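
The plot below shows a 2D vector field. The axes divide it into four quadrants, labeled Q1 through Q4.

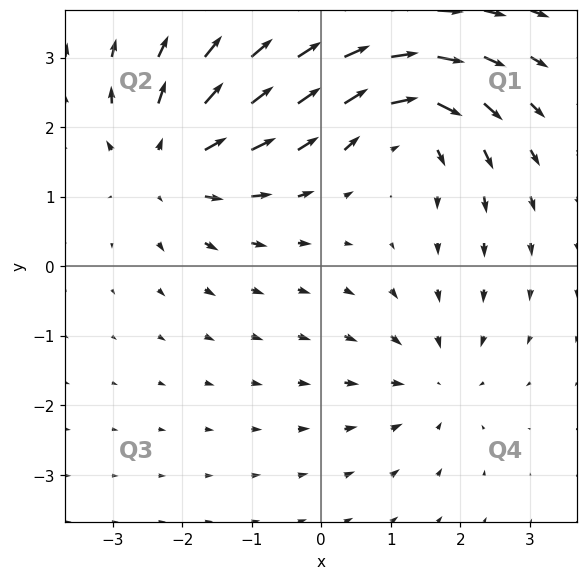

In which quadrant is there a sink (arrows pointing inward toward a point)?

Q4

The sink sits at approximately (1.6, -1.7), which lies in quadrant Q4. The divergence there is about -3, negative as expected for a sink.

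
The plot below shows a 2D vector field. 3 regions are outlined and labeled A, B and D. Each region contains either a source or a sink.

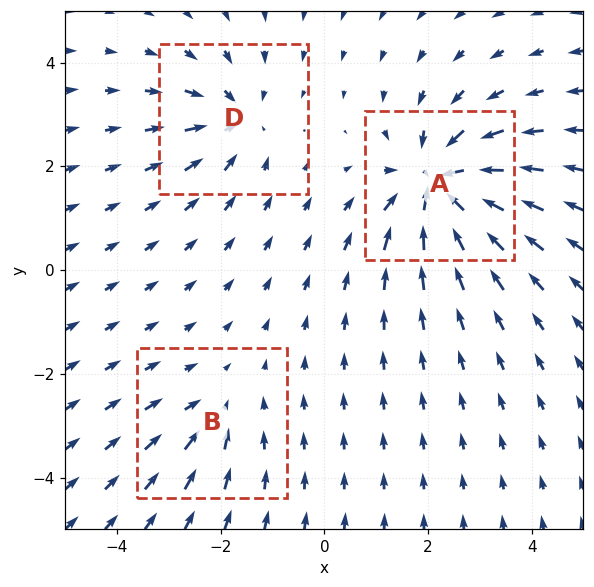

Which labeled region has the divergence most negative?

A

Divergence at each region's feature centre — A: about -6, B: about -2, D: about -4. Region A is most negative.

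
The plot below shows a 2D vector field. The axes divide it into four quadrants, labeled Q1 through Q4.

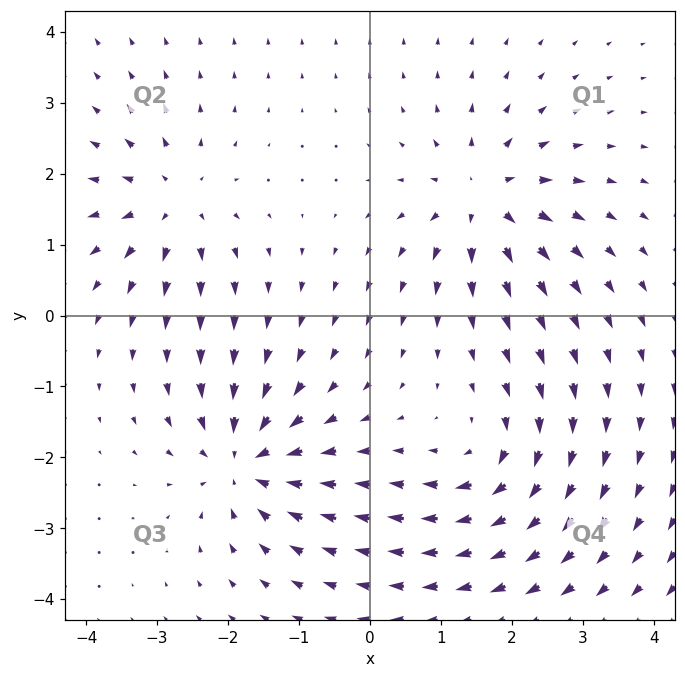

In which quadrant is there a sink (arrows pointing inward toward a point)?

Q3

The sink sits at approximately (-1.8, -2.1), which lies in quadrant Q3. The divergence there is about -7, negative as expected for a sink.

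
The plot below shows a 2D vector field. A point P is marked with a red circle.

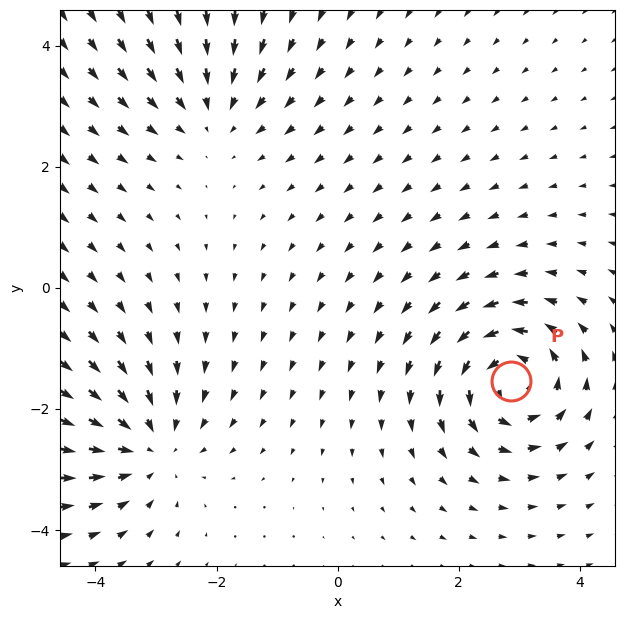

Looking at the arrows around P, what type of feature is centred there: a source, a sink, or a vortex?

At P (2.9, -1.5) the arrows circulate counterclockwise. Divergence ≈0, curl about +6 — near-zero divergence with nonzero curl is a vortex.

vortex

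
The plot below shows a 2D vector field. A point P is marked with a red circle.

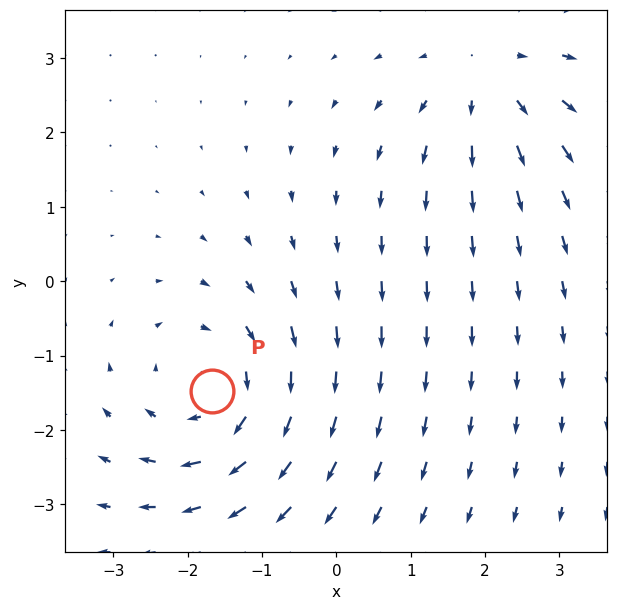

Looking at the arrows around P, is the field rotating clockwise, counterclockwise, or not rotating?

clockwise

Near P at (-1.7, -1.5) the arrows circulate clockwise. The curl (z-component) there is about -3; negative curl means clockwise rotation.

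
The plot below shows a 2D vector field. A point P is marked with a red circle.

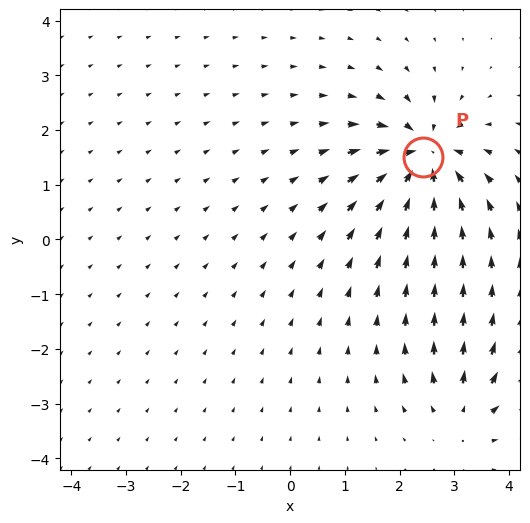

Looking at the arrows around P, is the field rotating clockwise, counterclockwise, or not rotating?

Near P at (2.4, 1.5) the arrows show no circulation. The curl there is ≈0.

not rotating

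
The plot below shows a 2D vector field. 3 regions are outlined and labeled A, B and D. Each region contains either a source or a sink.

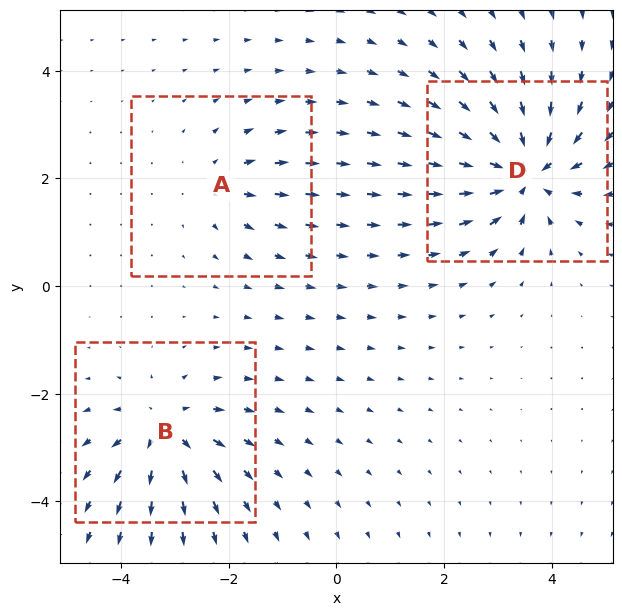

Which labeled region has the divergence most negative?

D

Divergence at each region's feature centre — A: about +3, B: about +4, D: about -6. Region D is most negative.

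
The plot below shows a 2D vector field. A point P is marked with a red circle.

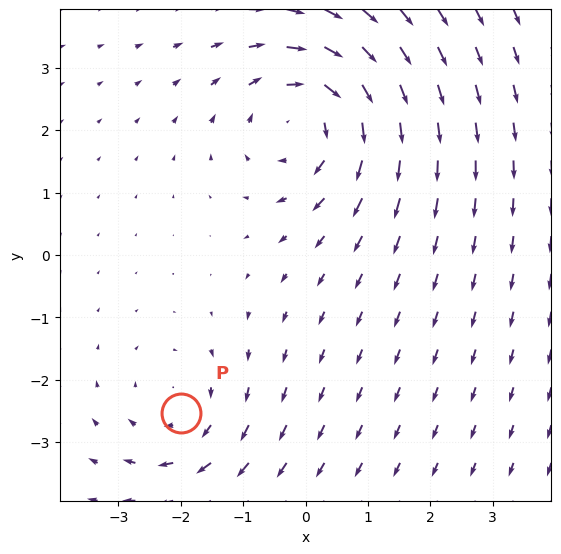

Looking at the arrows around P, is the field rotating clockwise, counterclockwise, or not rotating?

clockwise

Near P at (-2.0, -2.5) the arrows circulate clockwise. The curl (z-component) there is about -3; negative curl means clockwise rotation.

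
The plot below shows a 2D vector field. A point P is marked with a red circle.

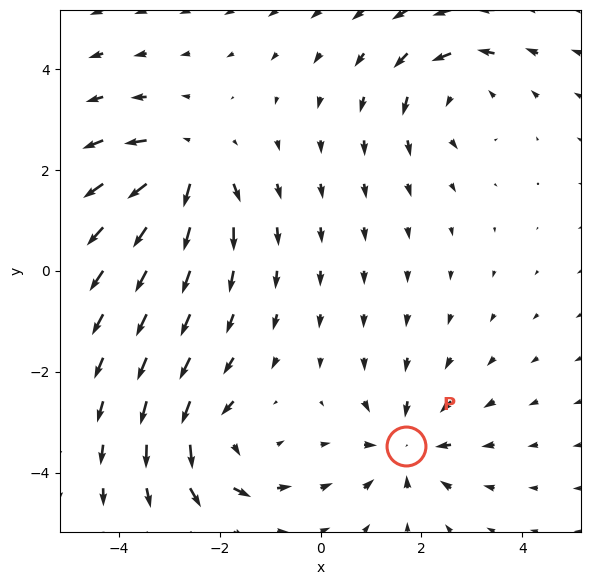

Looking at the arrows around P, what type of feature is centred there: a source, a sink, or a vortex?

sink

At P (1.7, -3.5) the arrows converge inward. Divergence about -4, curl ≈0 — negative divergence with near-zero curl is a sink.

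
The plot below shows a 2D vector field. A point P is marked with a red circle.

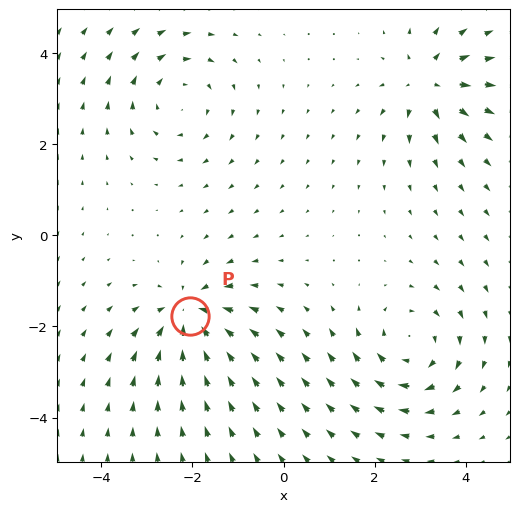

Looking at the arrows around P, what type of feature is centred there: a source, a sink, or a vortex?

At P (-2.1, -1.8) the arrows converge inward. Divergence about -4, curl ≈0 — negative divergence with near-zero curl is a sink.

sink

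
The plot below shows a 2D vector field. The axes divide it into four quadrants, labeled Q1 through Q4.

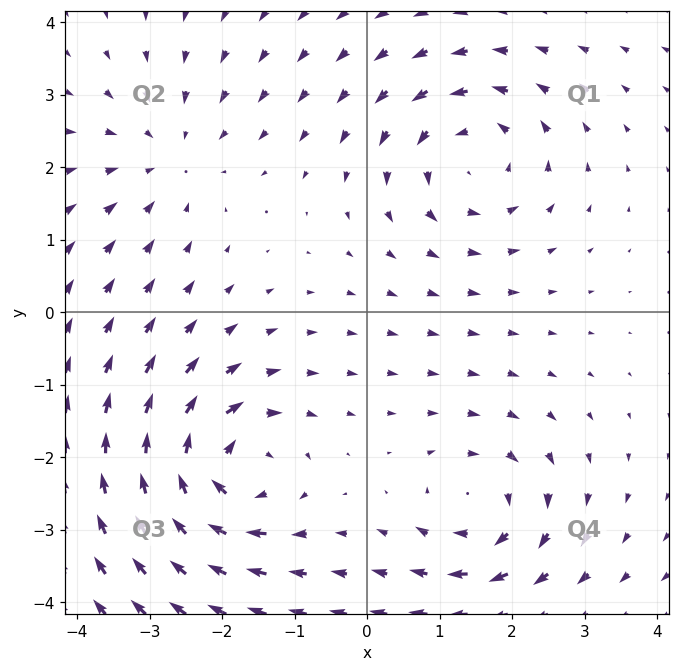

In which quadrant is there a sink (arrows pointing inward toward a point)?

The sink sits at approximately (-2.7, 2.1), which lies in quadrant Q2. The divergence there is about -3, negative as expected for a sink.

Q2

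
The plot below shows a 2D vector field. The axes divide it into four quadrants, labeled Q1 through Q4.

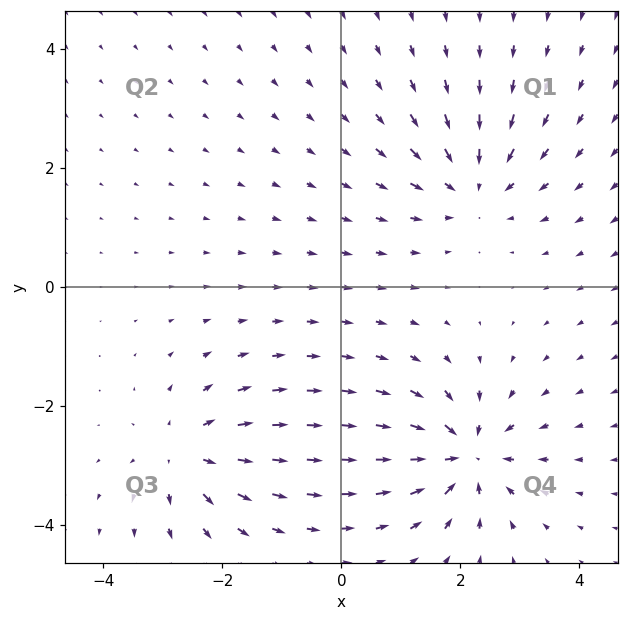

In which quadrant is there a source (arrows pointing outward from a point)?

Q3

The source sits at approximately (-2.6, -2.8), which lies in quadrant Q3. The divergence there is about +4, positive as expected for a source.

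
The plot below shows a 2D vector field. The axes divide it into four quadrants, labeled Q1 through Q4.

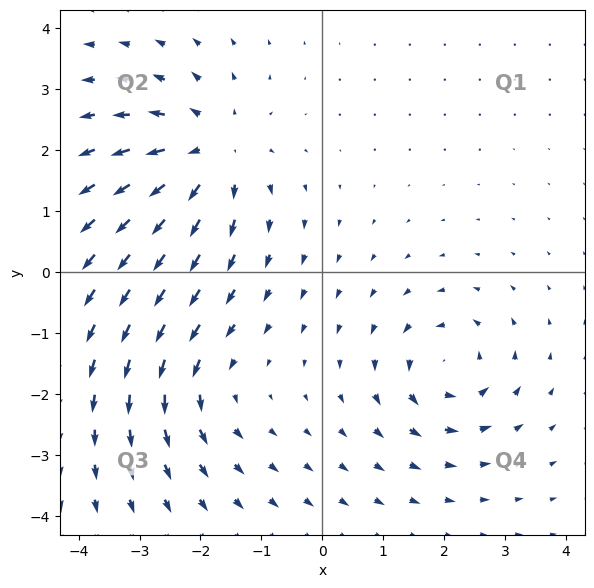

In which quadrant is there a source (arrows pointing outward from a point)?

The source sits at approximately (-1.8, 2.0), which lies in quadrant Q2. The divergence there is about +5, positive as expected for a source.

Q2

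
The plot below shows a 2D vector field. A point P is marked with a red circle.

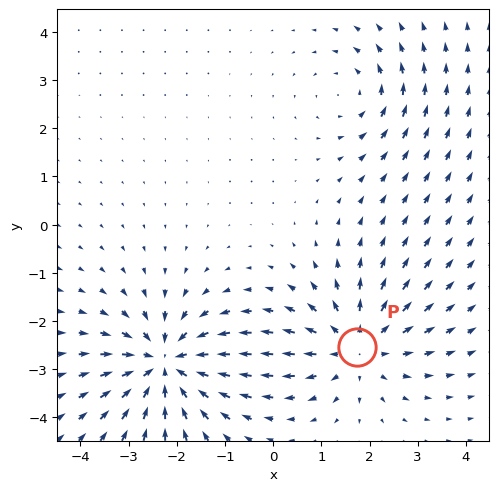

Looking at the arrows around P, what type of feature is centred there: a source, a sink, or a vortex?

At P (1.7, -2.5) the arrows spread outward. Divergence about +4, curl ≈0 — positive divergence with near-zero curl is a source.

source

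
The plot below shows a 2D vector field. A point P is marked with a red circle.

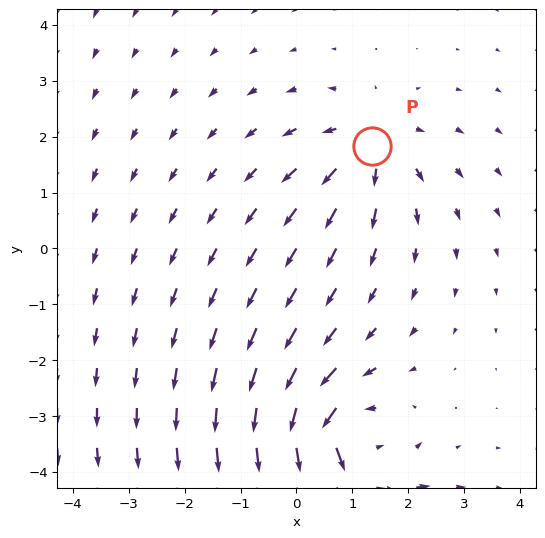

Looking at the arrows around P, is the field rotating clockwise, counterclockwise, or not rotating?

not rotating

Near P at (1.3, 1.8) the arrows show no circulation. The curl there is ≈0.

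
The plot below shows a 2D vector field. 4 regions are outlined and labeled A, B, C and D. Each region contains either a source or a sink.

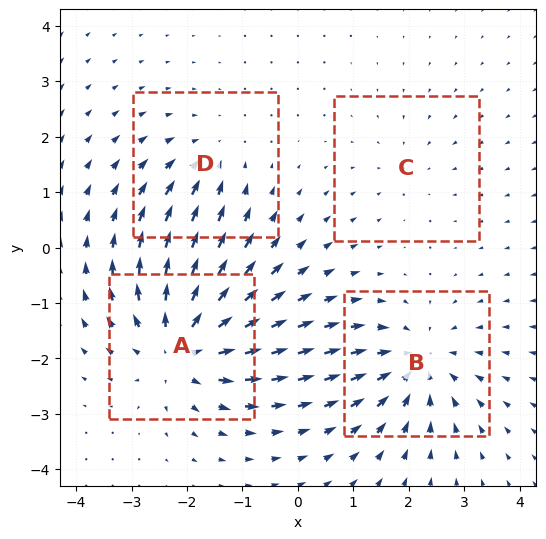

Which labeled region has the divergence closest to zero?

Divergence at each region's feature centre — A: about +6, B: about -5, C: about -2, D: about -3. Region C is closest to zero.

C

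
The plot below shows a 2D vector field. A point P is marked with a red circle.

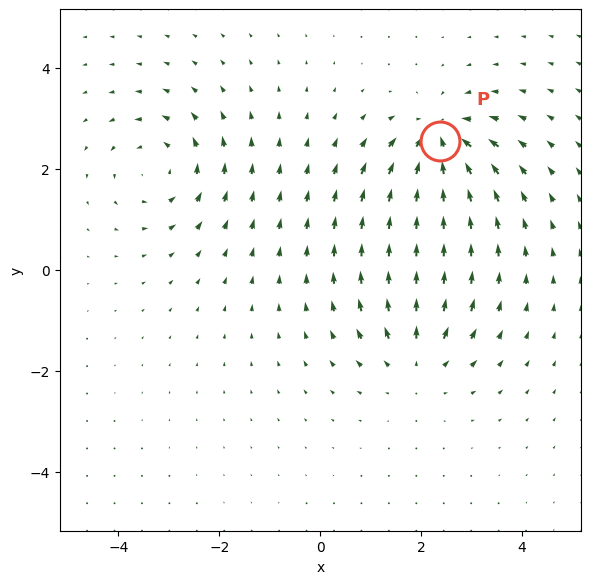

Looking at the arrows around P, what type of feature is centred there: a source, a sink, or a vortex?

At P (2.4, 2.6) the arrows converge inward. Divergence about -6, curl ≈0 — negative divergence with near-zero curl is a sink.

sink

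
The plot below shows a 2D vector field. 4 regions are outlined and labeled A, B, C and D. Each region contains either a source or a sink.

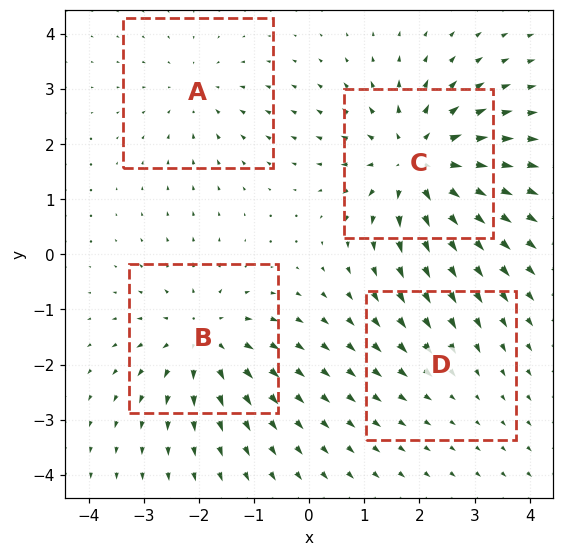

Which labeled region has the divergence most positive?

Divergence at each region's feature centre — A: about -3, B: about +5, C: about +7, D: about -2. Region C is most positive.

C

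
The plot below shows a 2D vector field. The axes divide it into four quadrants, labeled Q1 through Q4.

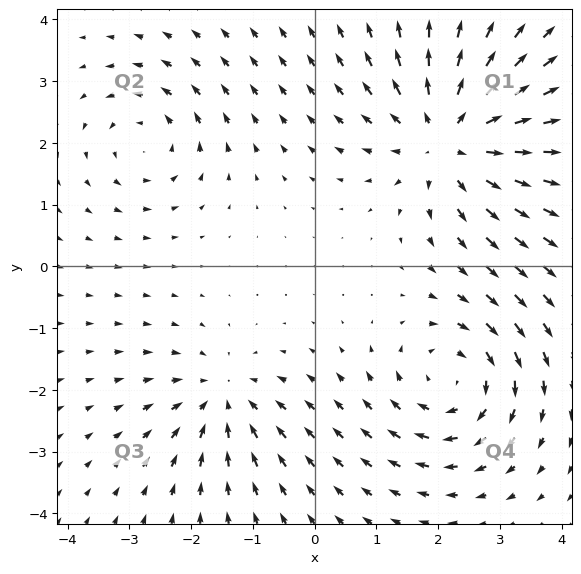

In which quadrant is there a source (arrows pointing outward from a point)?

Q1

The source sits at approximately (2.2, 2.1), which lies in quadrant Q1. The divergence there is about +5, positive as expected for a source.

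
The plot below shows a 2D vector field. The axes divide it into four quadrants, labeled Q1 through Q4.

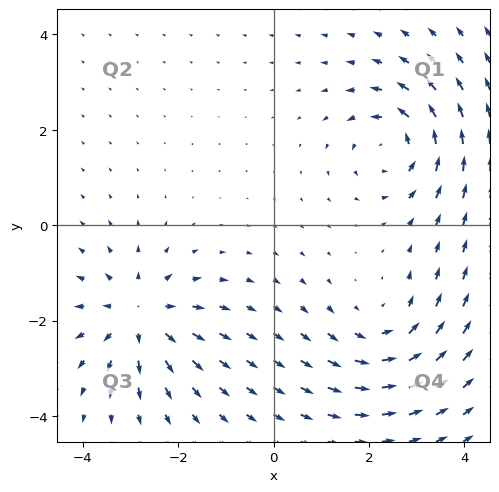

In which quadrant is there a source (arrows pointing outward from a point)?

Q3

The source sits at approximately (-2.8, -1.9), which lies in quadrant Q3. The divergence there is about +3, positive as expected for a source.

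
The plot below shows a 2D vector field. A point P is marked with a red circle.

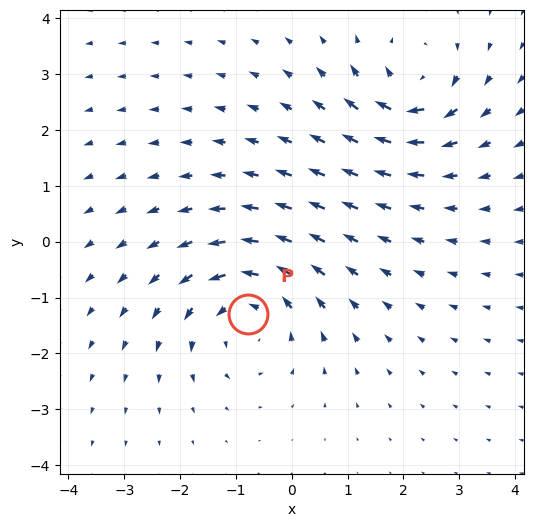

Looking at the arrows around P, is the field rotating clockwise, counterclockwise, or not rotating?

Near P at (-0.8, -1.3) the arrows circulate counterclockwise. The curl (z-component) there is about +4; positive curl means counterclockwise rotation.

counterclockwise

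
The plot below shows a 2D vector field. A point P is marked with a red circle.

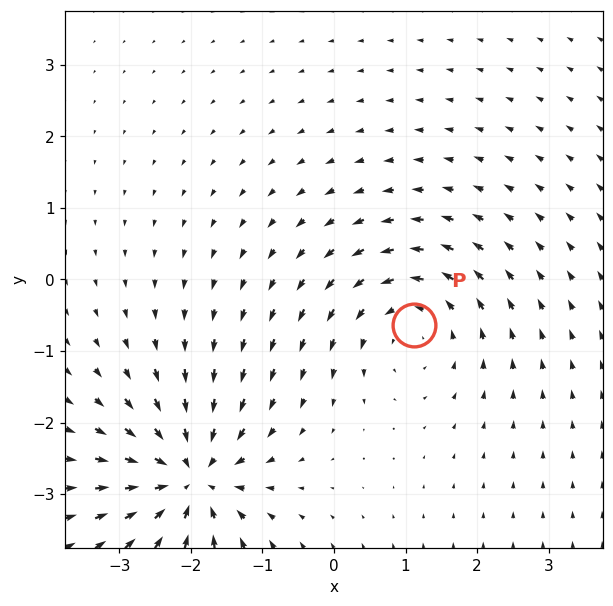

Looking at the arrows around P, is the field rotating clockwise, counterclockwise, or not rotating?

counterclockwise

Near P at (1.1, -0.6) the arrows circulate counterclockwise. The curl (z-component) there is about +4; positive curl means counterclockwise rotation.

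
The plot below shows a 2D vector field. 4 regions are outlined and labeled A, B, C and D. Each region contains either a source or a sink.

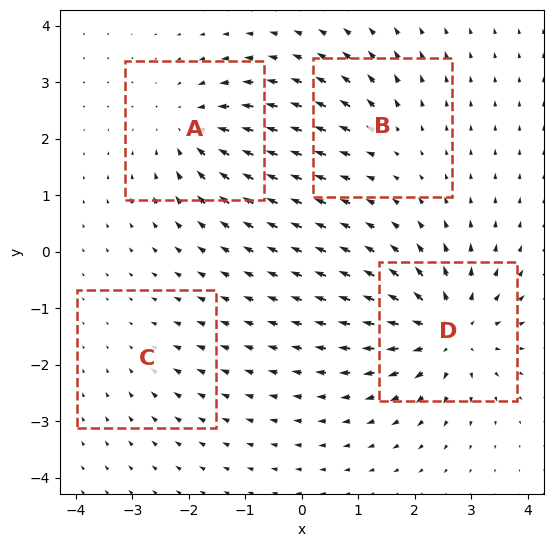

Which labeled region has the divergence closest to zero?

C

Divergence at each region's feature centre — A: about -5, B: about +3, C: about -2, D: about +7. Region C is closest to zero.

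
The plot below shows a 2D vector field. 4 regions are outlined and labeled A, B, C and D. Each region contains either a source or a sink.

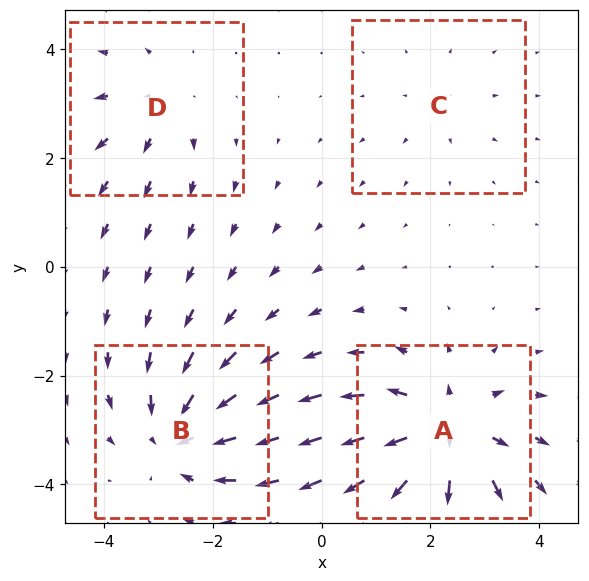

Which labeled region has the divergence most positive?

Divergence at each region's feature centre — A: about +7, B: about -5, C: about +2, D: about +3. Region A is most positive.

A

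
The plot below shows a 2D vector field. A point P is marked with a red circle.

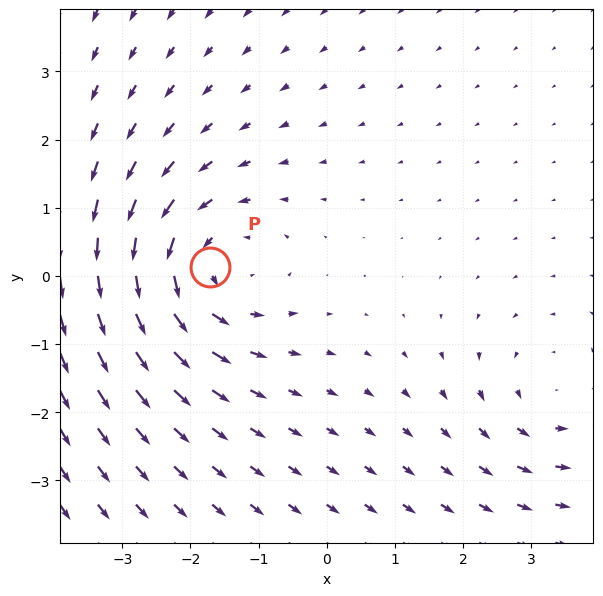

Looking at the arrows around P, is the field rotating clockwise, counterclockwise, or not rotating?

Near P at (-1.7, 0.1) the arrows circulate counterclockwise. The curl (z-component) there is about +4; positive curl means counterclockwise rotation.

counterclockwise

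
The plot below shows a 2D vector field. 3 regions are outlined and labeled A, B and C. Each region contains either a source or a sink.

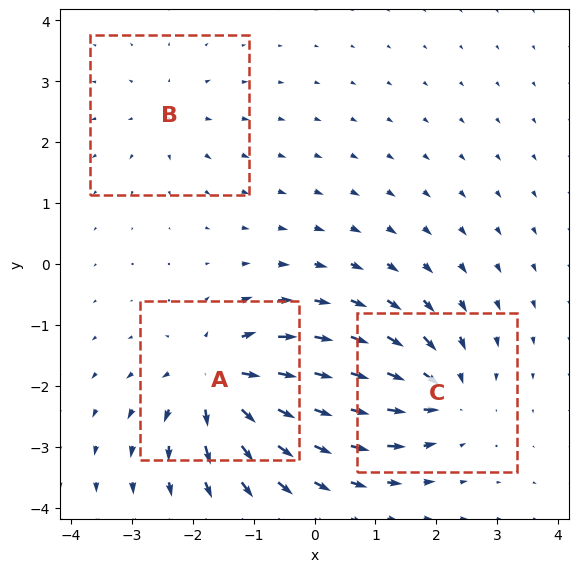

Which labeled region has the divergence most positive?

A

Divergence at each region's feature centre — A: about +6, B: about +2, C: about -4. Region A is most positive.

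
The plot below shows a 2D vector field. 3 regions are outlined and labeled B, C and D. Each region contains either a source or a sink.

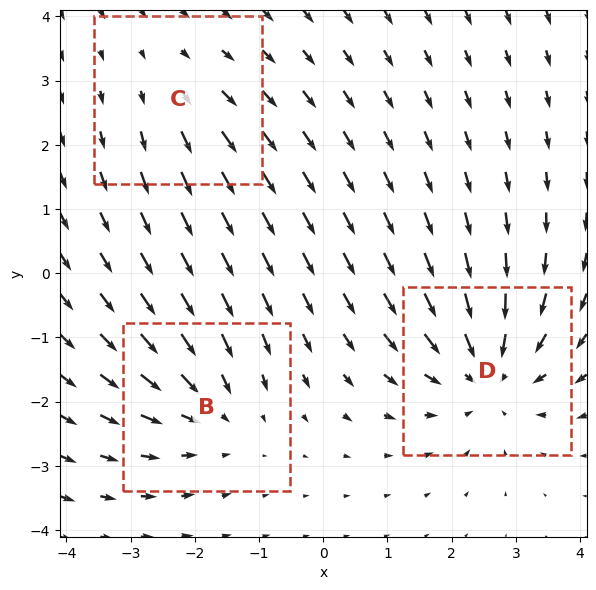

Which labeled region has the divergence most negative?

D

Divergence at each region's feature centre — B: about -3, C: about +2, D: about -4. Region D is most negative.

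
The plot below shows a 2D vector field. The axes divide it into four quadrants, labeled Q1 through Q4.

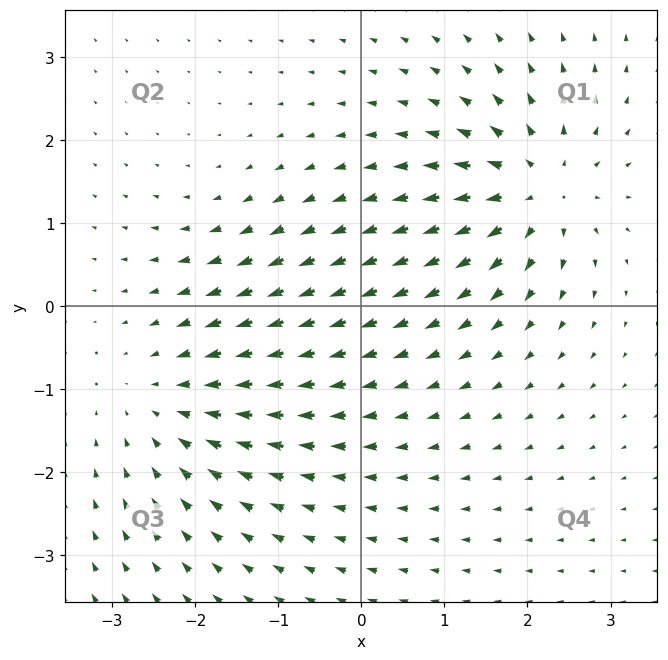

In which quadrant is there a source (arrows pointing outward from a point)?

Q1

The source sits at approximately (2.1, 1.4), which lies in quadrant Q1. The divergence there is about +7, positive as expected for a source.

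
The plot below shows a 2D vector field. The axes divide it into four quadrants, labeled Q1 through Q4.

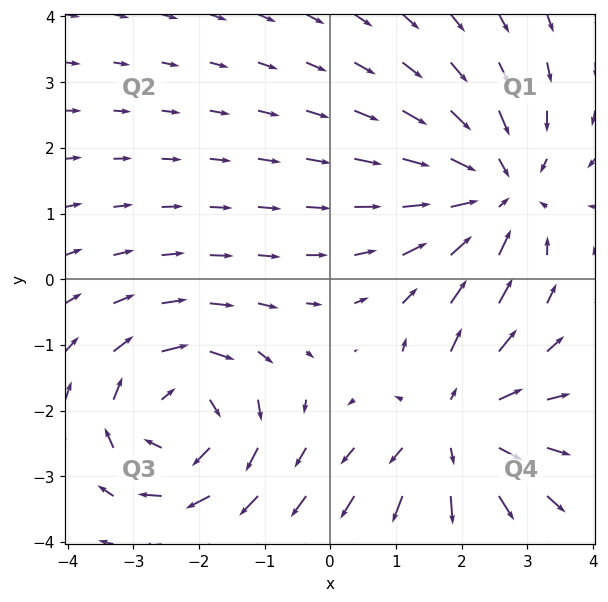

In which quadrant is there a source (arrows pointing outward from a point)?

The source sits at approximately (1.9, -2.3), which lies in quadrant Q4. The divergence there is about +4, positive as expected for a source.

Q4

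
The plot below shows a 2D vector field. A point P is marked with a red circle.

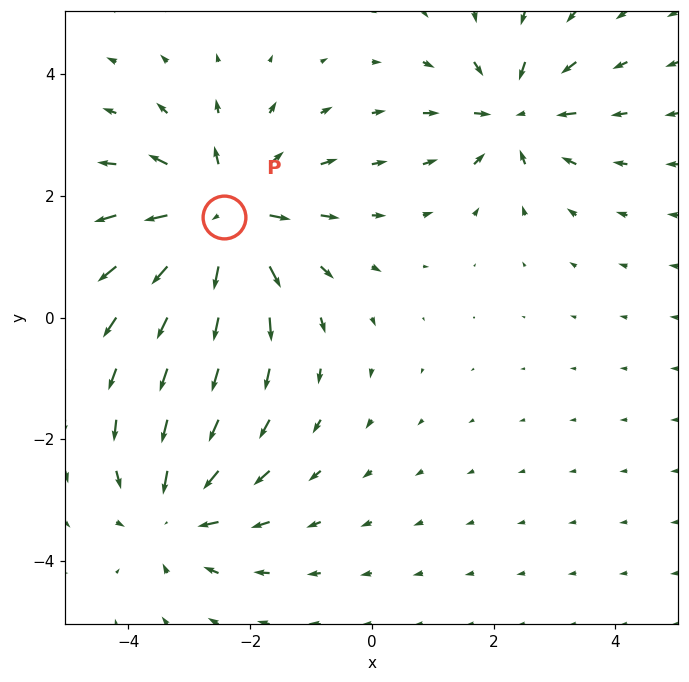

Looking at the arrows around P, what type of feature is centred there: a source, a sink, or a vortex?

At P (-2.4, 1.7) the arrows spread outward. Divergence about +5, curl ≈0 — positive divergence with near-zero curl is a source.

source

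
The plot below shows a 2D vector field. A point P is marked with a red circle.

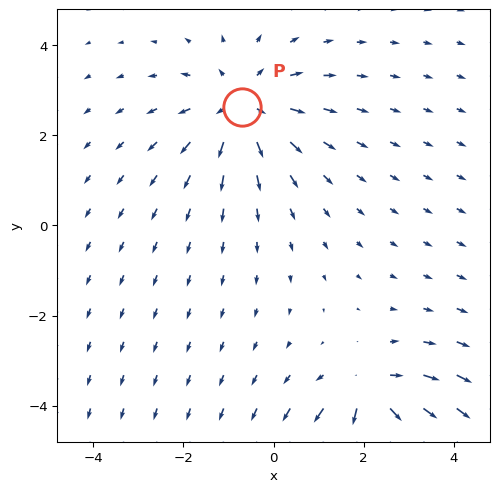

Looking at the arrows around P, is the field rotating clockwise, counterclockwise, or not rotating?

not rotating

Near P at (-0.7, 2.6) the arrows show no circulation. The curl there is ≈0.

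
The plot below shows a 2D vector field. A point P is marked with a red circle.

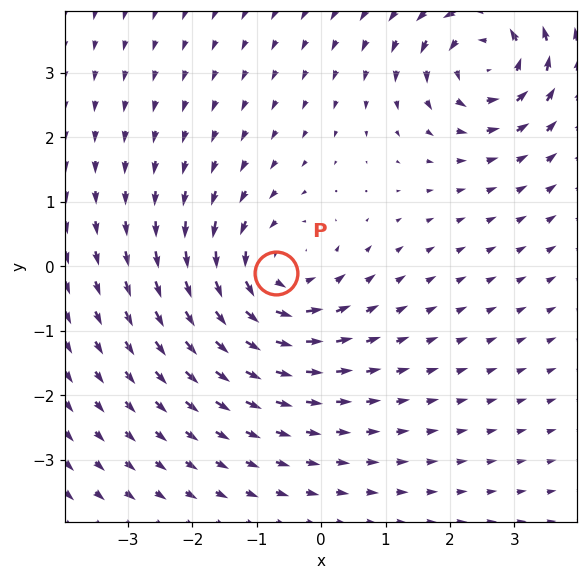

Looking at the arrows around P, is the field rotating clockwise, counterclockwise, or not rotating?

counterclockwise

Near P at (-0.7, -0.1) the arrows circulate counterclockwise. The curl (z-component) there is about +5; positive curl means counterclockwise rotation.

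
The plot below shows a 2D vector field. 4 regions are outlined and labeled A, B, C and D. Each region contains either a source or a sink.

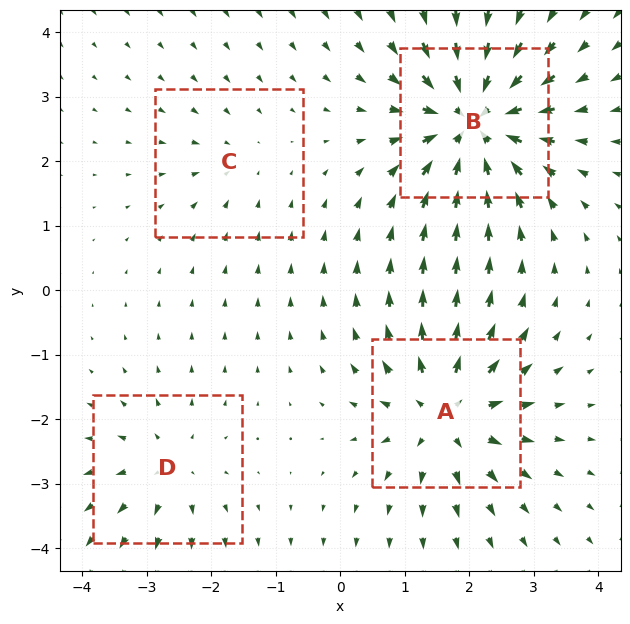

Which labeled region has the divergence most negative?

Divergence at each region's feature centre — A: about +6, B: about -8, C: about -2, D: about +4. Region B is most negative.

B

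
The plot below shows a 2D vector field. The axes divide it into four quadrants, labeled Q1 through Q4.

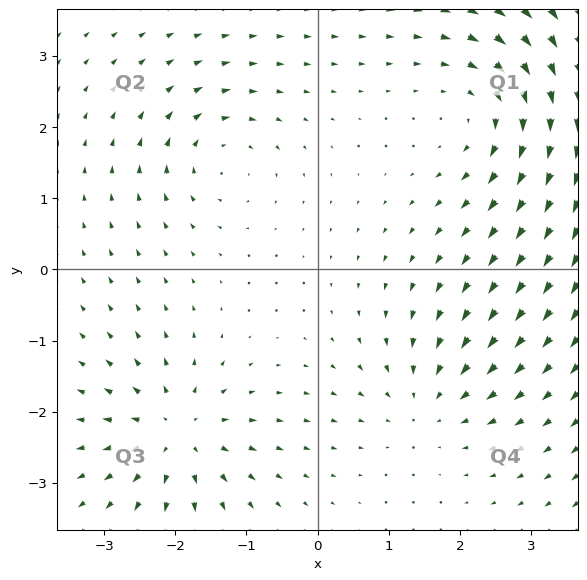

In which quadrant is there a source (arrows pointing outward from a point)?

The source sits at approximately (-2.0, -2.3), which lies in quadrant Q3. The divergence there is about +5, positive as expected for a source.

Q3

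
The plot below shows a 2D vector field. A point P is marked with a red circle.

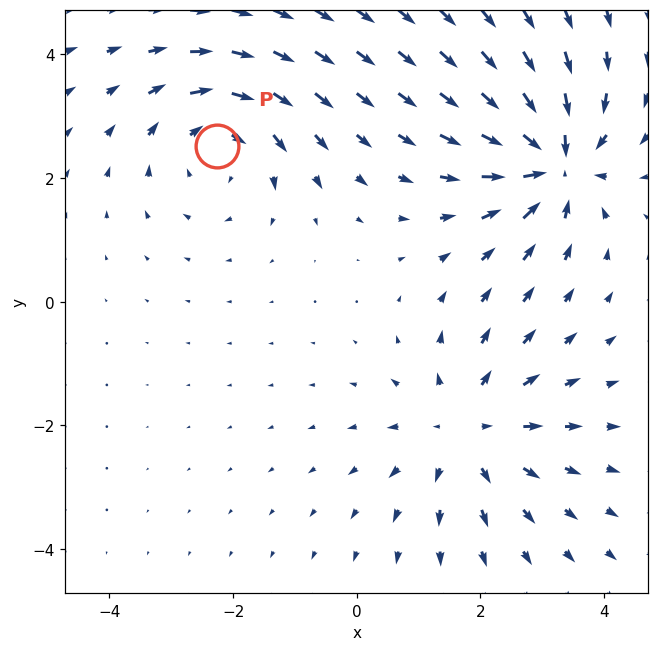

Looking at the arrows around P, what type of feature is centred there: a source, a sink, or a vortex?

vortex

At P (-2.3, 2.5) the arrows circulate clockwise. Divergence ≈0, curl about -3 — near-zero divergence with nonzero curl is a vortex.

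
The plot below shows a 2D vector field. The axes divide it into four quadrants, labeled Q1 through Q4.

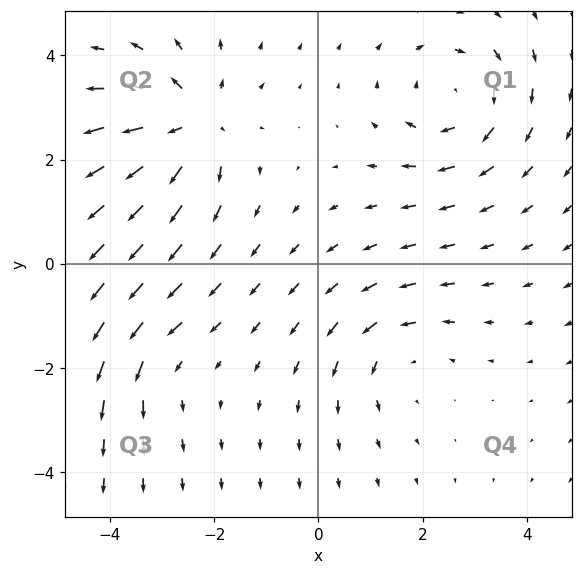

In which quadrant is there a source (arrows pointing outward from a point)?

The source sits at approximately (-2.4, 2.7), which lies in quadrant Q2. The divergence there is about +5, positive as expected for a source.

Q2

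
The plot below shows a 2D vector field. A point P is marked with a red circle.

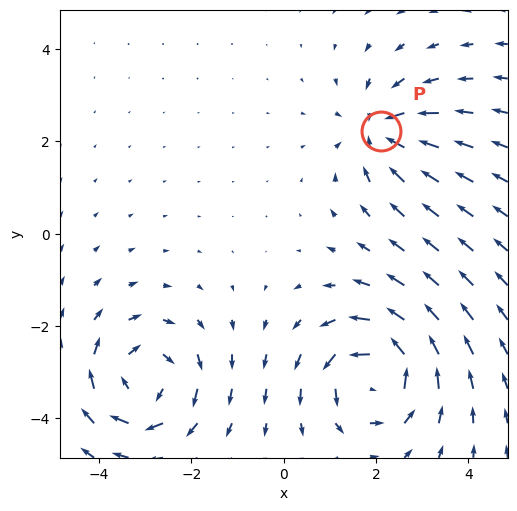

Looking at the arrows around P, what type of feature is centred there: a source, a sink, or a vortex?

sink

At P (2.1, 2.2) the arrows converge inward. Divergence about -4, curl ≈0 — negative divergence with near-zero curl is a sink.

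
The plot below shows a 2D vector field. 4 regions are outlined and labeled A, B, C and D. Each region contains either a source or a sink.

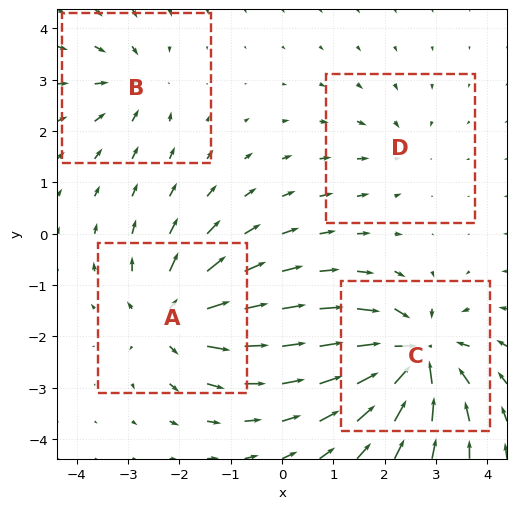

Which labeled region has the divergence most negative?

Divergence at each region's feature centre — A: about +6, B: about -4, C: about -8, D: about -3. Region C is most negative.

C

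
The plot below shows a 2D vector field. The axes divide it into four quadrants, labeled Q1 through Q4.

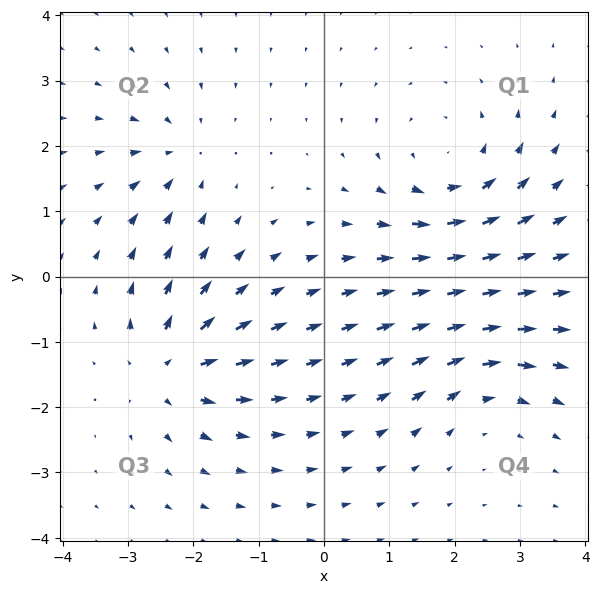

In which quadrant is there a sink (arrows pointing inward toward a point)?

The sink sits at approximately (-2.2, 1.9), which lies in quadrant Q2. The divergence there is about -3, negative as expected for a sink.

Q2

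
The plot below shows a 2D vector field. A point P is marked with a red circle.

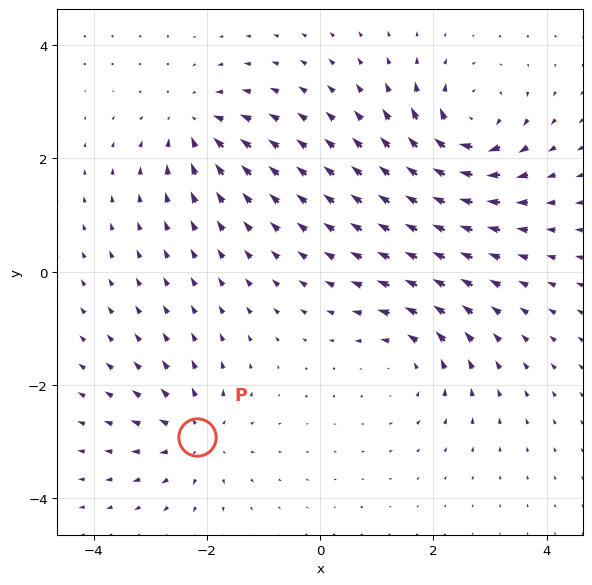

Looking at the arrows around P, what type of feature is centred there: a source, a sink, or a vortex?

At P (-2.2, -2.9) the arrows spread outward. Divergence about +5, curl ≈0 — positive divergence with near-zero curl is a source.

source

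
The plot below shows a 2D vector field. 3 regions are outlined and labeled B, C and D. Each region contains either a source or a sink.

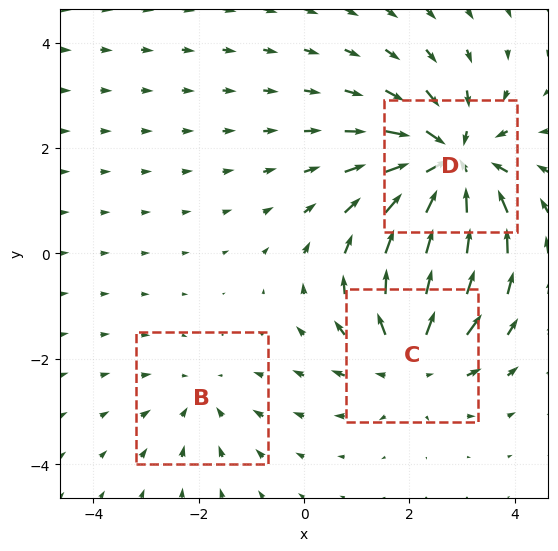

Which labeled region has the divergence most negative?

D

Divergence at each region's feature centre — B: about -2, C: about +3, D: about -5. Region D is most negative.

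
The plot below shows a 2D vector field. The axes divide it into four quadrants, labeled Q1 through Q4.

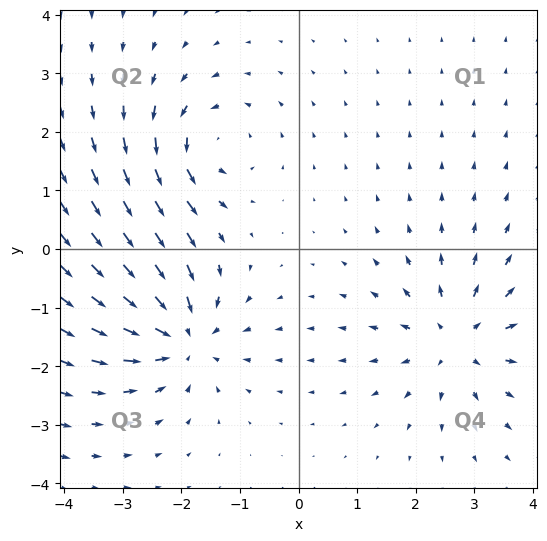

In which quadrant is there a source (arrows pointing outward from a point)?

The source sits at approximately (2.7, -1.5), which lies in quadrant Q4. The divergence there is about +5, positive as expected for a source.

Q4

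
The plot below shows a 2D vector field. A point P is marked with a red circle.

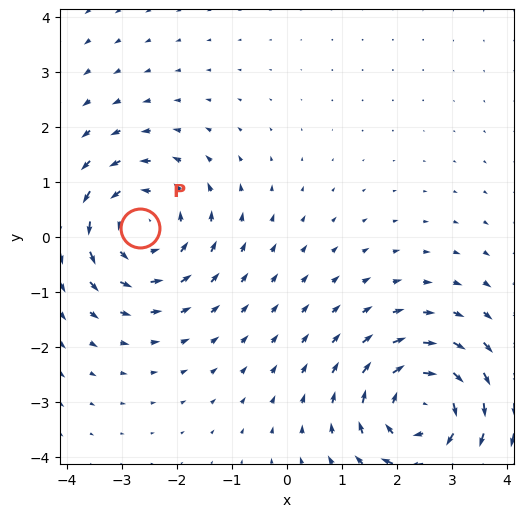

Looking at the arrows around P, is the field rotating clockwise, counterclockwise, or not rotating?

Near P at (-2.7, 0.2) the arrows circulate counterclockwise. The curl (z-component) there is about +4; positive curl means counterclockwise rotation.

counterclockwise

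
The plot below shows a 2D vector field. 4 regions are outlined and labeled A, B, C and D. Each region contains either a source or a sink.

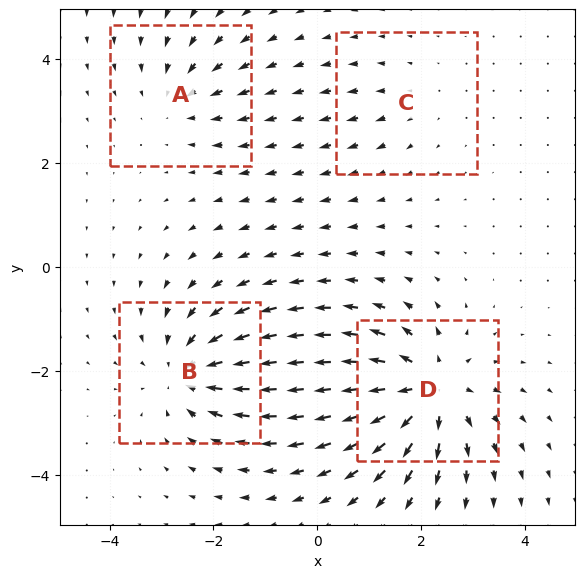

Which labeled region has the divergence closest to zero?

C

Divergence at each region's feature centre — A: about -3, B: about -5, C: about +2, D: about +7. Region C is closest to zero.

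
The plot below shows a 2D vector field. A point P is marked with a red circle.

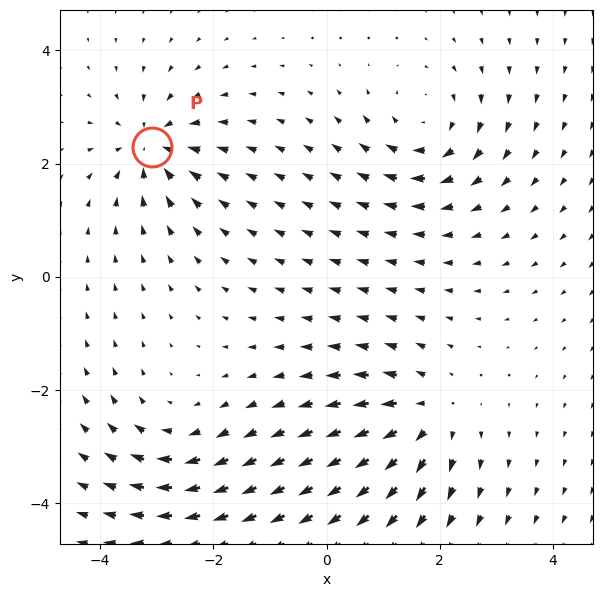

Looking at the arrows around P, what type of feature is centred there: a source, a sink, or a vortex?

At P (-3.1, 2.3) the arrows converge inward. Divergence about -6, curl ≈0 — negative divergence with near-zero curl is a sink.

sink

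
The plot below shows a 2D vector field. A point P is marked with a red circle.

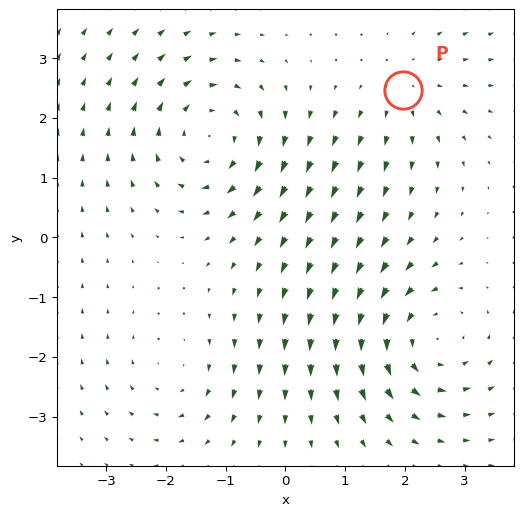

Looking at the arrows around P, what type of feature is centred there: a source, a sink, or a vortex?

source

At P (2.0, 2.5) the arrows spread outward. Divergence about +2, curl ≈0 — positive divergence with near-zero curl is a source.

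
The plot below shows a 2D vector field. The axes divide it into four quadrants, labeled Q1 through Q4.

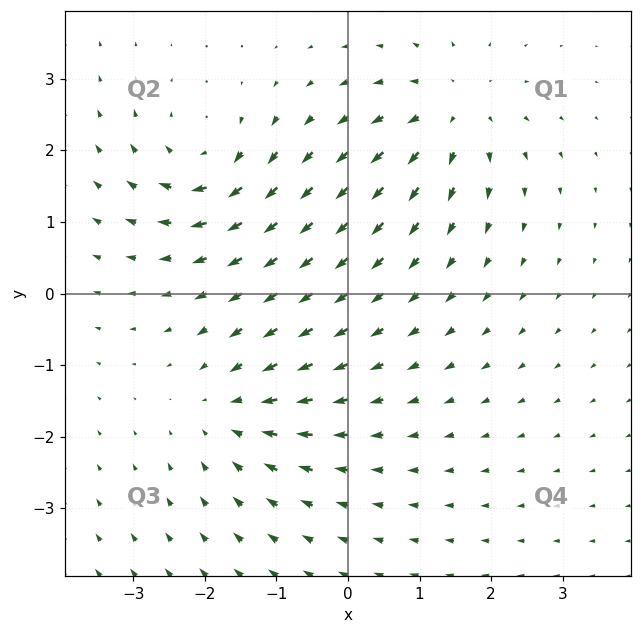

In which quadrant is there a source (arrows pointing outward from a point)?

The source sits at approximately (1.5, 2.5), which lies in quadrant Q1. The divergence there is about +5, positive as expected for a source.

Q1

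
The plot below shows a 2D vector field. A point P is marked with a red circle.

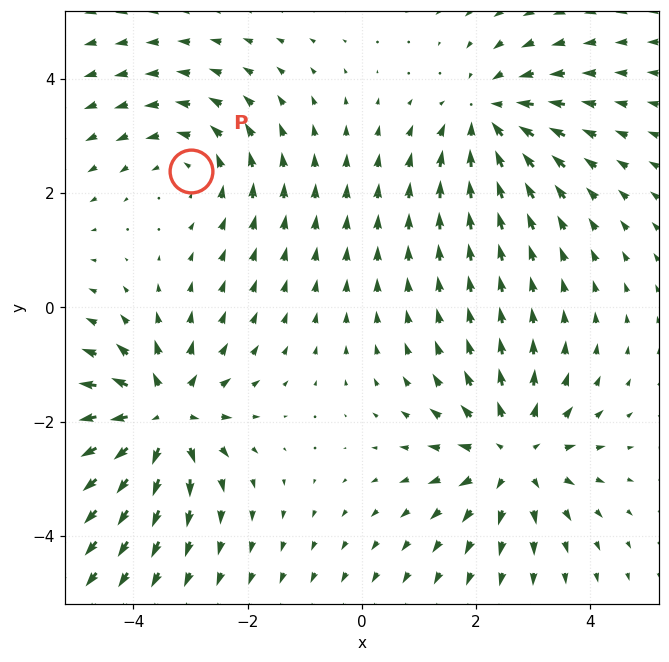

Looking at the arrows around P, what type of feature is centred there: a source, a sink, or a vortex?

vortex

At P (-3.0, 2.4) the arrows circulate counterclockwise. Divergence ≈0, curl about +3 — near-zero divergence with nonzero curl is a vortex.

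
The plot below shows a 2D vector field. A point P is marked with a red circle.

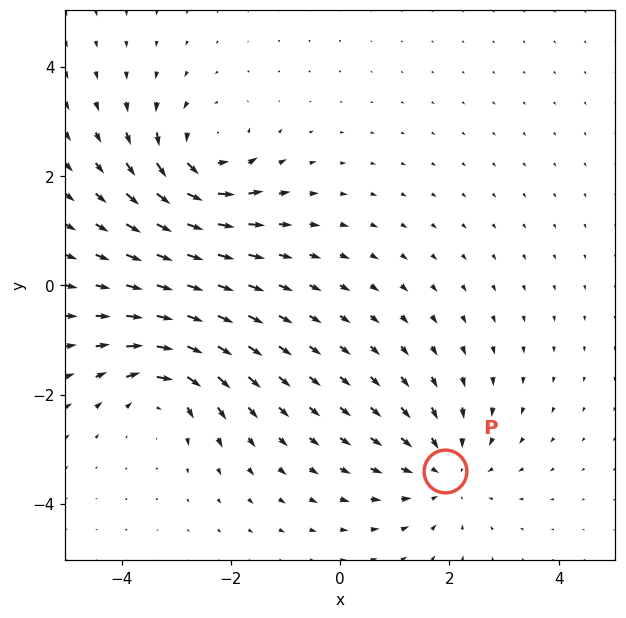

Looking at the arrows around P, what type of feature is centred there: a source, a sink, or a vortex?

At P (1.9, -3.4) the arrows converge inward. Divergence about -4, curl ≈0 — negative divergence with near-zero curl is a sink.

sink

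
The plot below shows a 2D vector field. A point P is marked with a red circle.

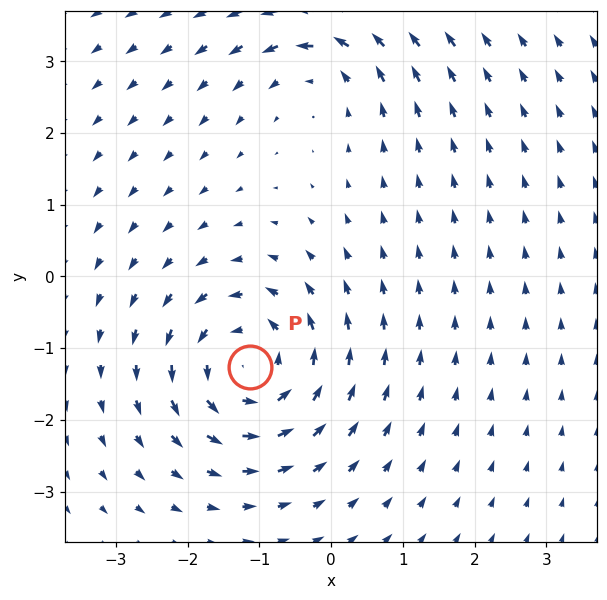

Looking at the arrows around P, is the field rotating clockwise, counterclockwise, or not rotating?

Near P at (-1.1, -1.3) the arrows circulate counterclockwise. The curl (z-component) there is about +5; positive curl means counterclockwise rotation.

counterclockwise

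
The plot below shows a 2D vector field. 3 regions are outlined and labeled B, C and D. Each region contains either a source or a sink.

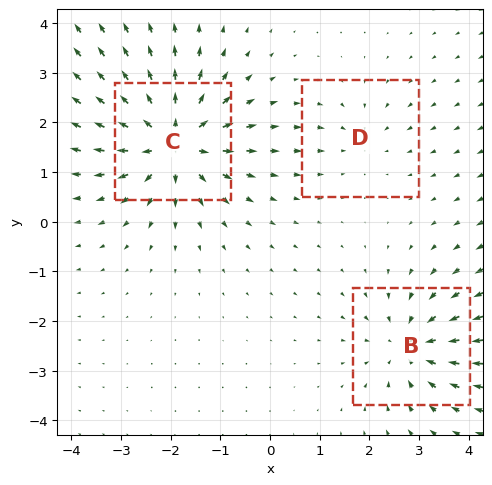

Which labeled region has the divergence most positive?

Divergence at each region's feature centre — B: about -4, C: about +6, D: about -2. Region C is most positive.

C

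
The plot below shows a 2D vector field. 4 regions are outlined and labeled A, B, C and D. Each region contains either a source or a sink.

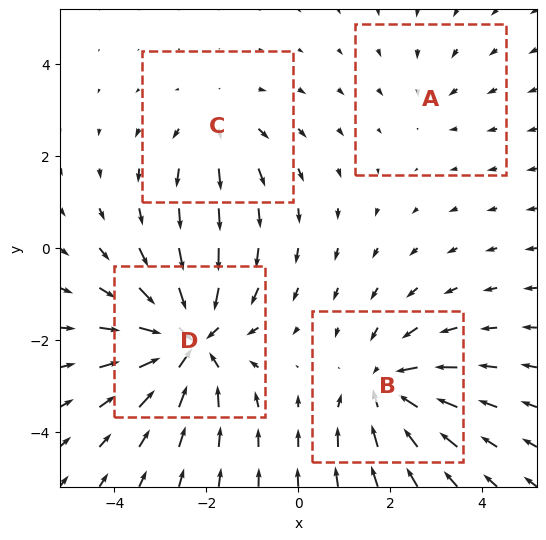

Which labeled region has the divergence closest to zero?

Divergence at each region's feature centre — A: about -2, B: about -5, C: about +3, D: about -6. Region A is closest to zero.

A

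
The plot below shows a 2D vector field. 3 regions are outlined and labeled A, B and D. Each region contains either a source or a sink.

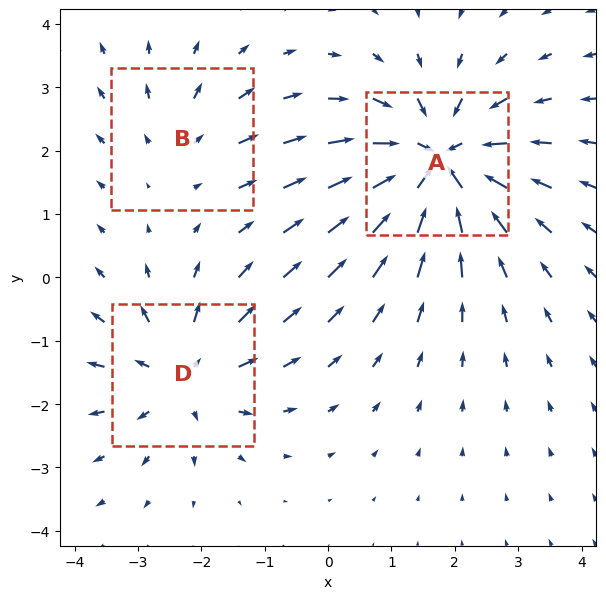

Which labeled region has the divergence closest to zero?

Divergence at each region's feature centre — A: about -5, B: about +2, D: about +3. Region B is closest to zero.

B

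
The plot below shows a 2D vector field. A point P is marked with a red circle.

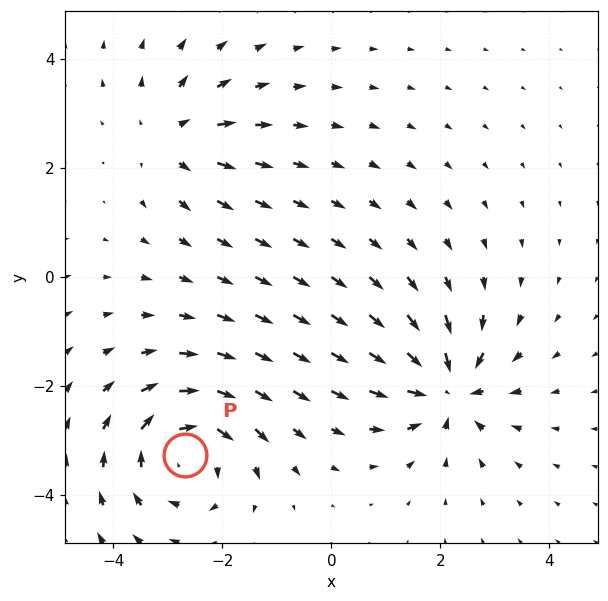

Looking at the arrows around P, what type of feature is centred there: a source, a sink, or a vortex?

vortex

At P (-2.7, -3.3) the arrows circulate clockwise. Divergence ≈0, curl about -4 — near-zero divergence with nonzero curl is a vortex.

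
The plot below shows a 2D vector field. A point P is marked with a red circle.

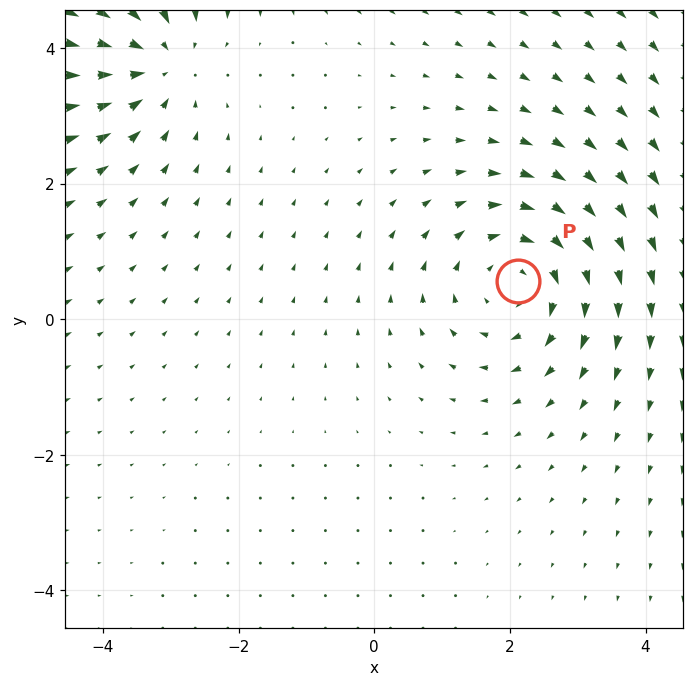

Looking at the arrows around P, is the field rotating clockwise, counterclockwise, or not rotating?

clockwise

Near P at (2.1, 0.6) the arrows circulate clockwise. The curl (z-component) there is about -4; negative curl means clockwise rotation.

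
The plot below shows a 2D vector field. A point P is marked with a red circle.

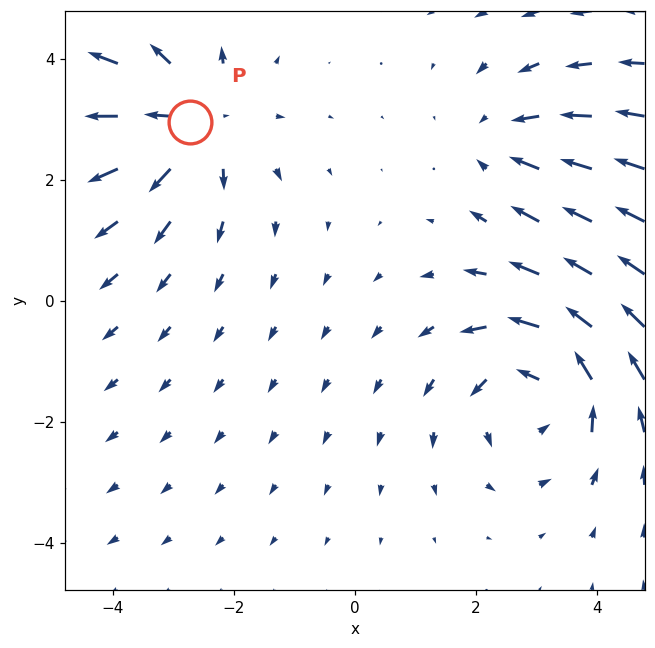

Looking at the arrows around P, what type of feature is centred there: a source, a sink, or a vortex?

At P (-2.7, 2.9) the arrows spread outward. Divergence about +4, curl ≈0 — positive divergence with near-zero curl is a source.

source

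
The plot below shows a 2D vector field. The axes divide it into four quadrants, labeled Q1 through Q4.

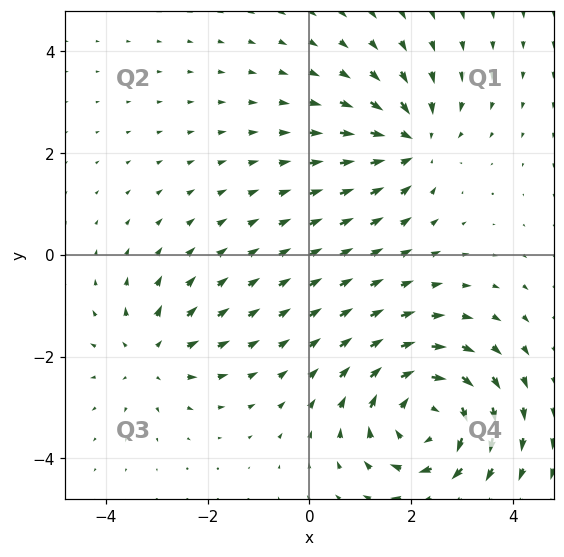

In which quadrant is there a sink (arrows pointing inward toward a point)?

The sink sits at approximately (2.0, 2.2), which lies in quadrant Q1. The divergence there is about -4, negative as expected for a sink.

Q1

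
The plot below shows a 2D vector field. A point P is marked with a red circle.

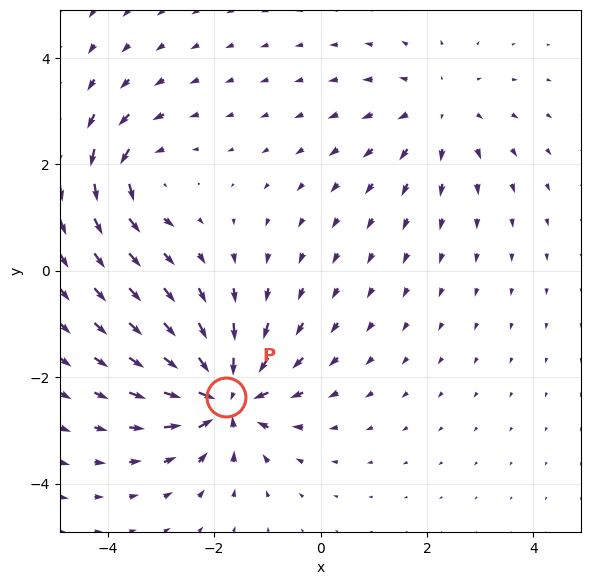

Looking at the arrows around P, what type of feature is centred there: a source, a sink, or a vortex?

At P (-1.8, -2.4) the arrows converge inward. Divergence about -6, curl ≈0 — negative divergence with near-zero curl is a sink.

sink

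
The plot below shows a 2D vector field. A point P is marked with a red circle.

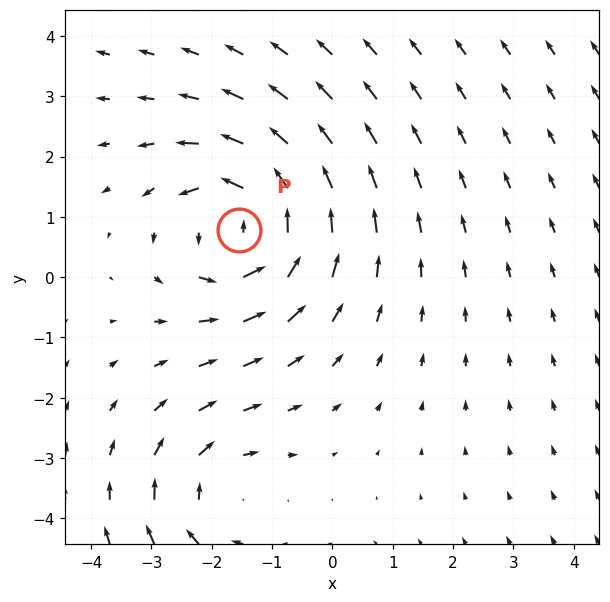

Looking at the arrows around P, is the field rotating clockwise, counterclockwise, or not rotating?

Near P at (-1.6, 0.8) the arrows circulate counterclockwise. The curl (z-component) there is about +5; positive curl means counterclockwise rotation.

counterclockwise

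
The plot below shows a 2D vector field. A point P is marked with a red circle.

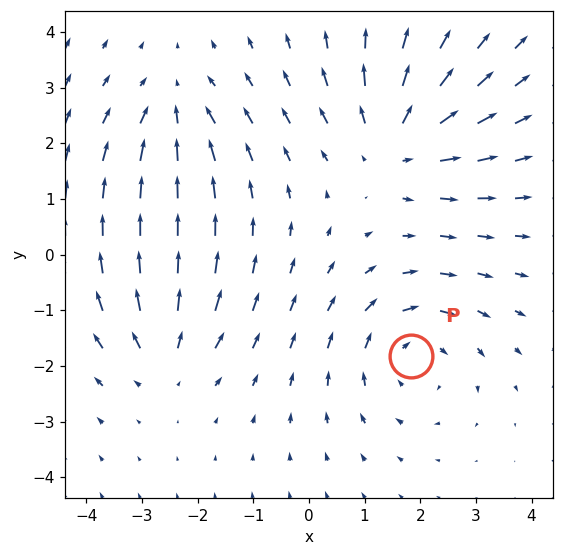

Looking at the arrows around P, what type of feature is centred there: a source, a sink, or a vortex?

vortex

At P (1.8, -1.8) the arrows circulate clockwise. Divergence ≈0, curl about -4 — near-zero divergence with nonzero curl is a vortex.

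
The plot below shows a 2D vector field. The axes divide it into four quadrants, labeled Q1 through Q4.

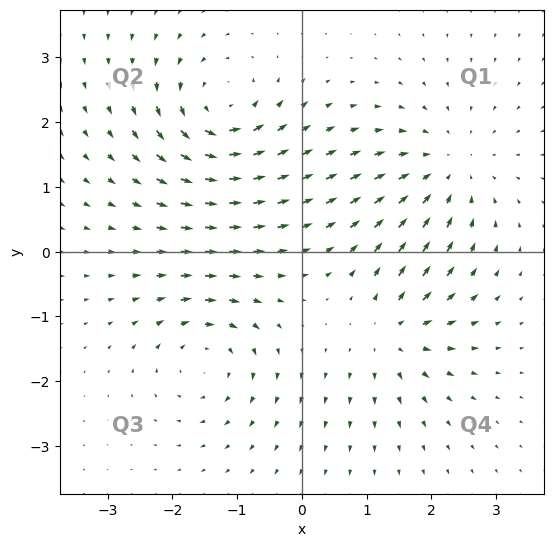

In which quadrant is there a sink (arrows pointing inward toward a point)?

The sink sits at approximately (2.2, 1.3), which lies in quadrant Q1. The divergence there is about -4, negative as expected for a sink.

Q1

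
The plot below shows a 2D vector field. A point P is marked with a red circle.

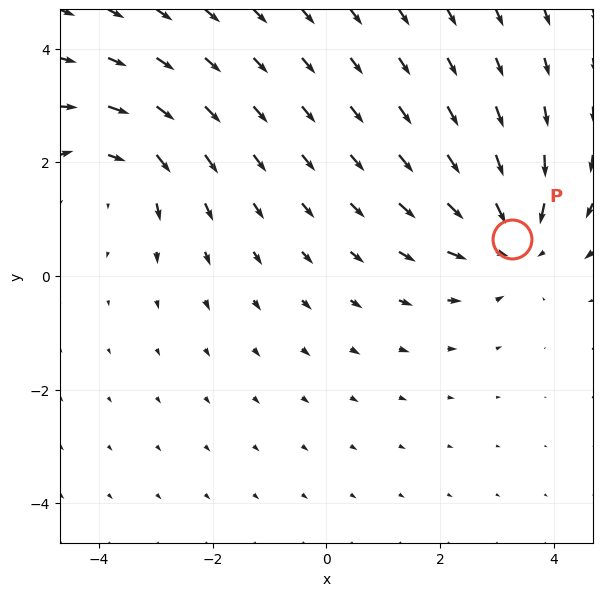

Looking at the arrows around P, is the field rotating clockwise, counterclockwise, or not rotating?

not rotating

Near P at (3.3, 0.7) the arrows show no circulation. The curl there is ≈0.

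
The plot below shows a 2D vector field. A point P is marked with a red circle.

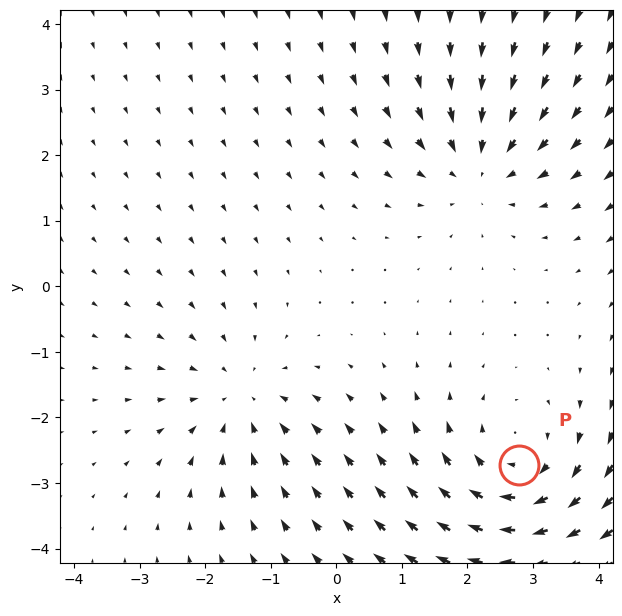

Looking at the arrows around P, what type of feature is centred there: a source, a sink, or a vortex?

vortex

At P (2.8, -2.7) the arrows circulate clockwise. Divergence ≈0, curl about -4 — near-zero divergence with nonzero curl is a vortex.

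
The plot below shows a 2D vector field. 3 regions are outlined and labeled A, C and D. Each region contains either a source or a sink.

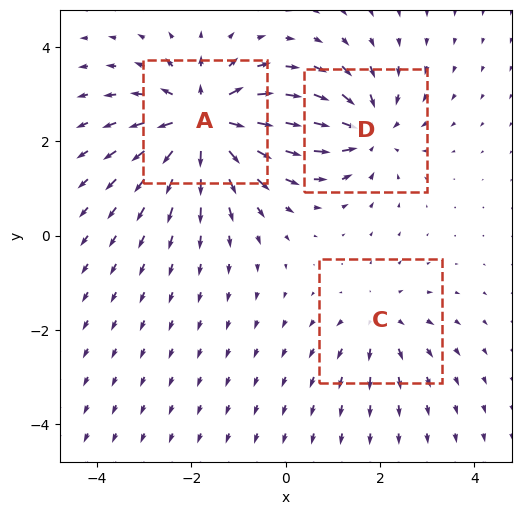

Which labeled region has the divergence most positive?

A

Divergence at each region's feature centre — A: about +5, C: about +2, D: about -4. Region A is most positive.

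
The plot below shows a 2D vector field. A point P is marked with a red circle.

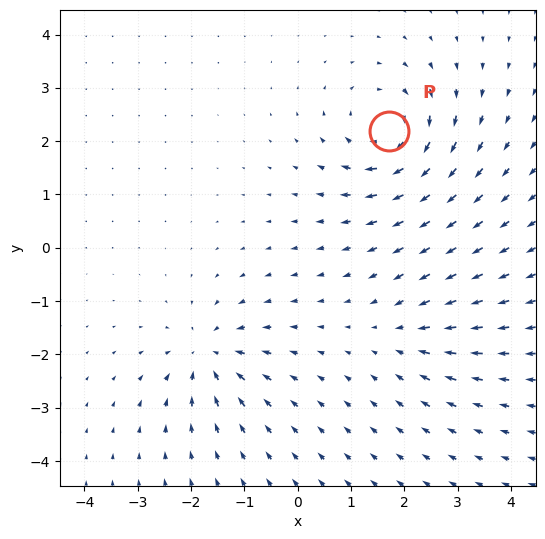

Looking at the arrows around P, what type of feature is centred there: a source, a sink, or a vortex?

vortex

At P (1.7, 2.2) the arrows circulate clockwise. Divergence ≈0, curl about -5 — near-zero divergence with nonzero curl is a vortex.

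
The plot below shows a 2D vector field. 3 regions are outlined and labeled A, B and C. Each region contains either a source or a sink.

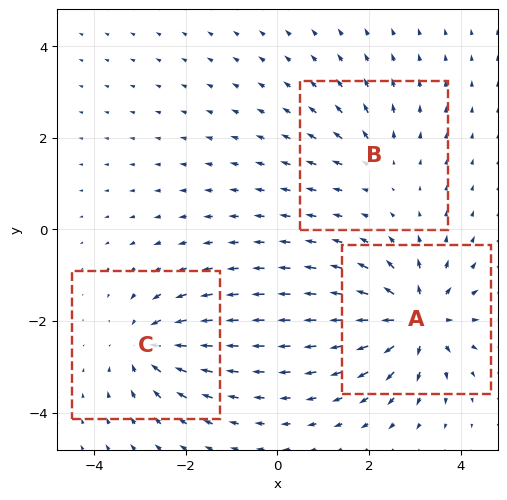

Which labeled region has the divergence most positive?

Divergence at each region's feature centre — A: about +6, B: about +2, C: about -4. Region A is most positive.

A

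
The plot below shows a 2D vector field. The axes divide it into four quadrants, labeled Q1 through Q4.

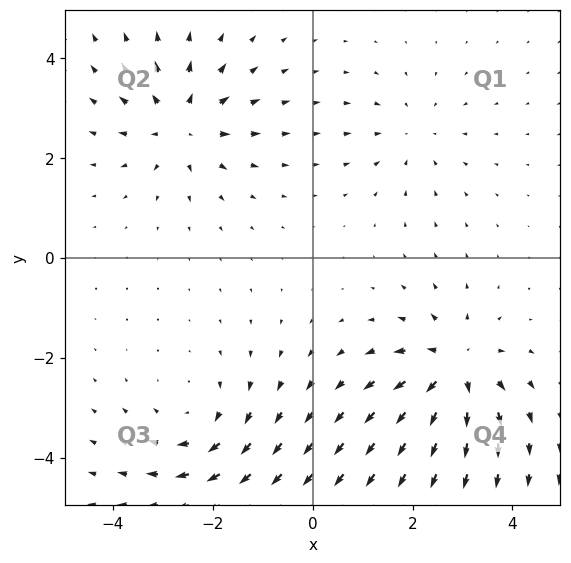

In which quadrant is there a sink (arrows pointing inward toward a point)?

Q1

The sink sits at approximately (2.0, 2.5), which lies in quadrant Q1. The divergence there is about -2, negative as expected for a sink.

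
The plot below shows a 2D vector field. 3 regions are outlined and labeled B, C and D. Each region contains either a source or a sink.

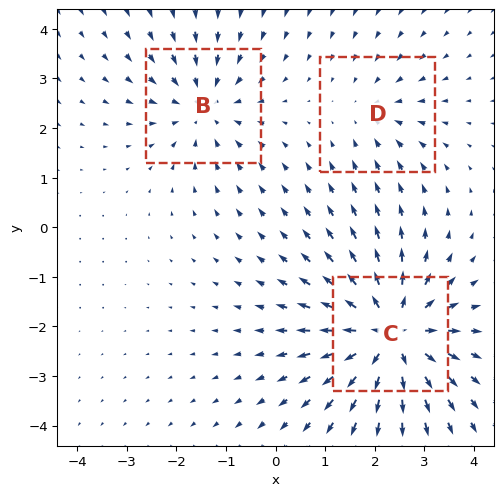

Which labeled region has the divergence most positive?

C

Divergence at each region's feature centre — B: about -3, C: about +5, D: about -2. Region C is most positive.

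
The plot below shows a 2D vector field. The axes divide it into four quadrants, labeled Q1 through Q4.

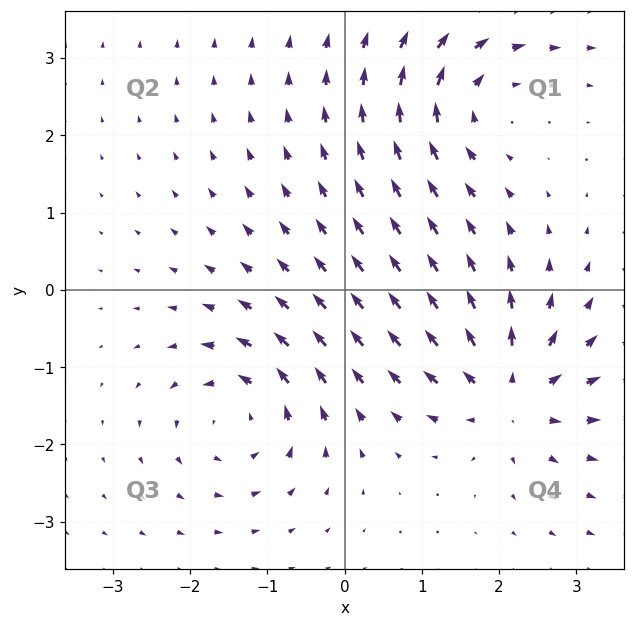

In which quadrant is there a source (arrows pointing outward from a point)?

The source sits at approximately (2.1, -1.3), which lies in quadrant Q4. The divergence there is about +6, positive as expected for a source.

Q4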